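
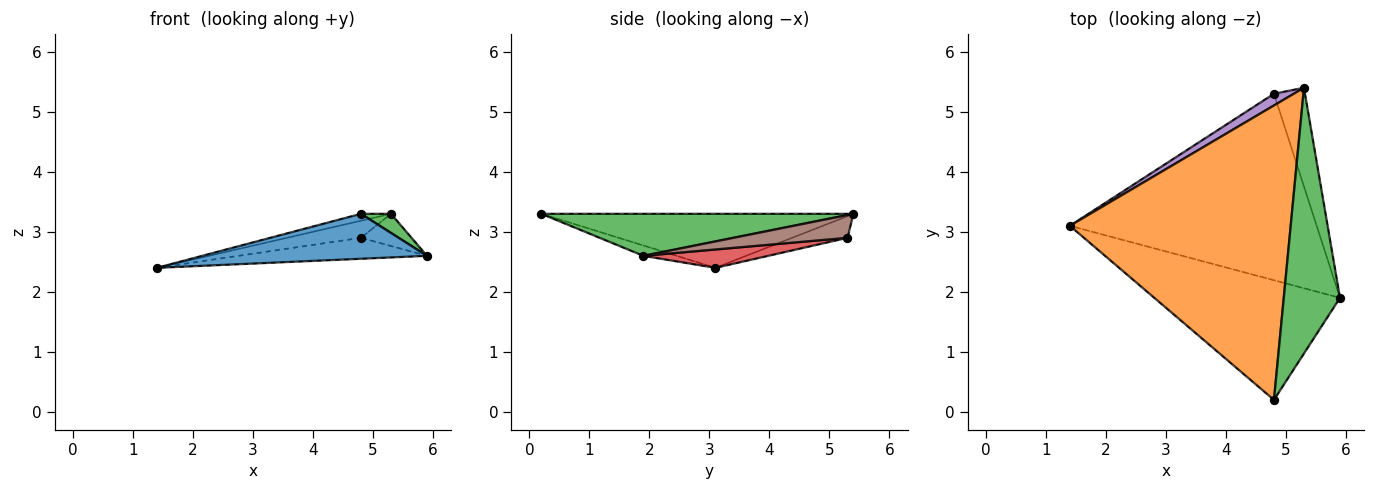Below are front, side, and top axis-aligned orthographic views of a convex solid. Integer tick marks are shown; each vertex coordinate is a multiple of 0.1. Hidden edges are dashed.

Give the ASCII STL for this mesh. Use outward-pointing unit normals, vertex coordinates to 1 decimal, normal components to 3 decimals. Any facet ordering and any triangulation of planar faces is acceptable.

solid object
 facet normal -0.052 -0.351 -0.935
  outer loop
   vertex 4.8 0.2 3.3
   vertex 1.4 3.1 2.4
   vertex 5.9 1.9 2.6
  endloop
 endfacet
 facet normal -0.238 0.023 0.971
  outer loop
   vertex 4.8 0.2 3.3
   vertex 5.3 5.4 3.3
   vertex 1.4 3.1 2.4
  endloop
 endfacet
 facet normal 0.598 -0.057 0.800
  outer loop
   vertex 4.8 0.2 3.3
   vertex 5.9 1.9 2.6
   vertex 5.3 5.4 3.3
  endloop
 endfacet
 facet normal 0.074 0.111 -0.991
  outer loop
   vertex 4.8 5.3 2.9
   vertex 5.9 1.9 2.6
   vertex 1.4 3.1 2.4
  endloop
 endfacet
 facet normal -0.525 0.702 0.481
  outer loop
   vertex 4.8 5.3 2.9
   vertex 1.4 3.1 2.4
   vertex 5.3 5.4 3.3
  endloop
 endfacet
 facet normal 0.573 0.254 -0.779
  outer loop
   vertex 4.8 5.3 2.9
   vertex 5.3 5.4 3.3
   vertex 5.9 1.9 2.6
  endloop
 endfacet
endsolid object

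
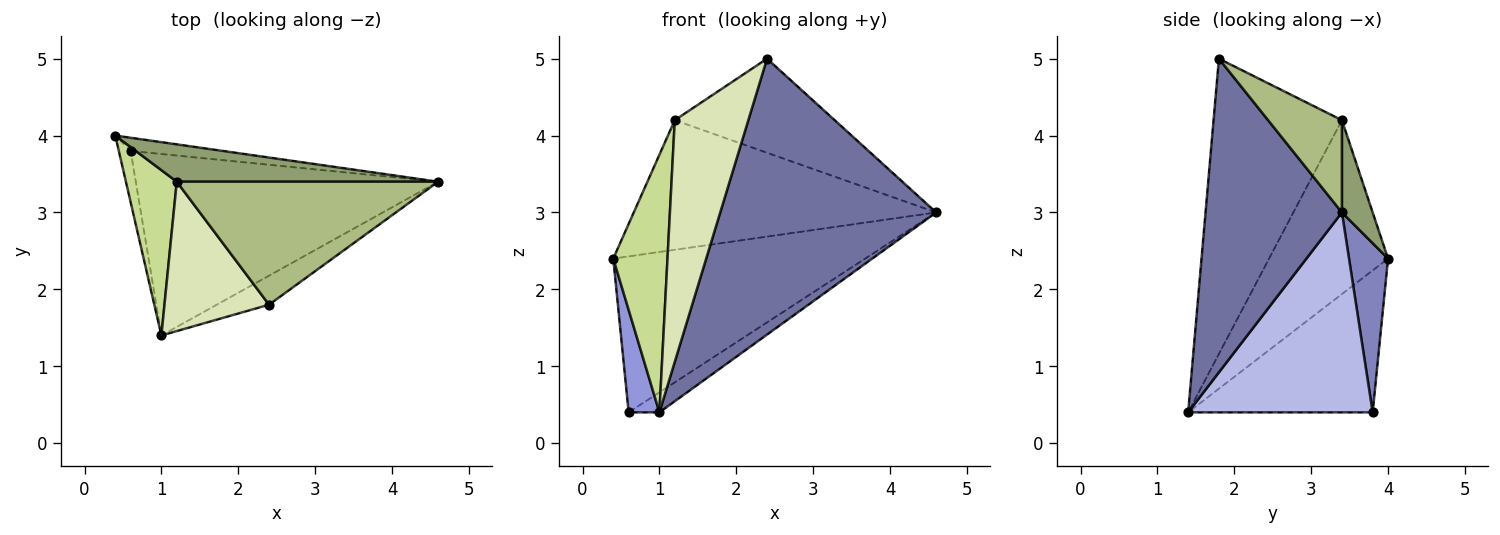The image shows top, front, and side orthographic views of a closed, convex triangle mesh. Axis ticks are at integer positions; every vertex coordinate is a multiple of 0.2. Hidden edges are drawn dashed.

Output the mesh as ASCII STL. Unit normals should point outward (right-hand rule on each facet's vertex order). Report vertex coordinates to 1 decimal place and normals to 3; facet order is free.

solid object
 facet normal 0.532 -0.842 -0.089
  outer loop
   vertex 2.4 1.8 5.0
   vertex 1.0 1.4 0.4
   vertex 4.6 3.4 3.0
  endloop
 endfacet
 facet normal 0.153 0.985 -0.083
  outer loop
   vertex 0.6 3.8 0.4
   vertex 0.4 4.0 2.4
   vertex 4.6 3.4 3.0
  endloop
 endfacet
 facet normal -0.983 -0.164 -0.082
  outer loop
   vertex 0.6 3.8 0.4
   vertex 1.0 1.4 0.4
   vertex 0.4 4.0 2.4
  endloop
 endfacet
 facet normal 0.549 0.092 -0.831
  outer loop
   vertex 0.6 3.8 0.4
   vertex 4.6 3.4 3.0
   vertex 1.0 1.4 0.4
  endloop
 endfacet
 facet normal 0.097 0.956 0.276
  outer loop
   vertex 1.2 3.4 4.2
   vertex 4.6 3.4 3.0
   vertex 0.4 4.0 2.4
  endloop
 endfacet
 facet normal 0.270 0.585 0.765
  outer loop
   vertex 1.2 3.4 4.2
   vertex 2.4 1.8 5.0
   vertex 4.6 3.4 3.0
  endloop
 endfacet
 facet normal -0.879 -0.401 0.257
  outer loop
   vertex 1.2 3.4 4.2
   vertex 0.4 4.0 2.4
   vertex 1.0 1.4 0.4
  endloop
 endfacet
 facet normal -0.829 -0.475 0.294
  outer loop
   vertex 1.2 3.4 4.2
   vertex 1.0 1.4 0.4
   vertex 2.4 1.8 5.0
  endloop
 endfacet
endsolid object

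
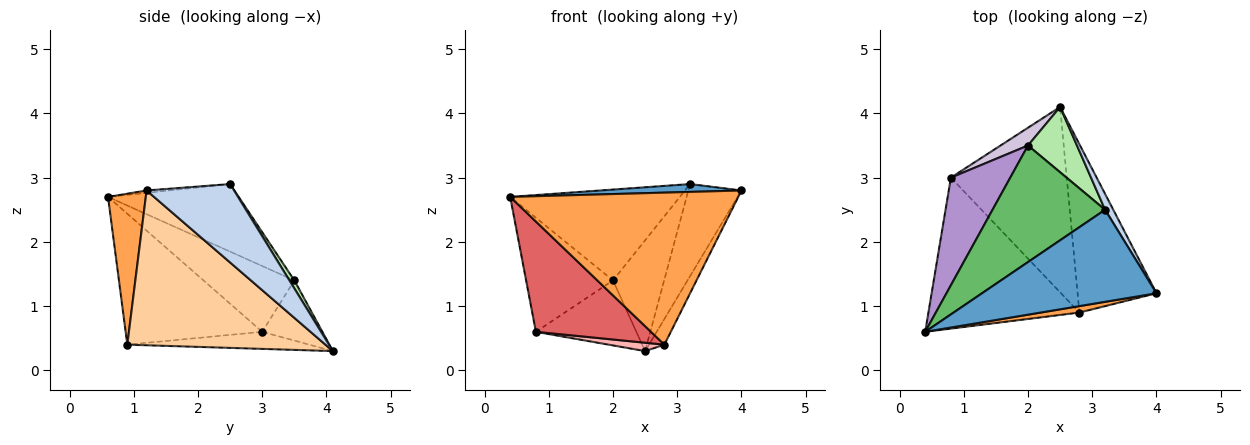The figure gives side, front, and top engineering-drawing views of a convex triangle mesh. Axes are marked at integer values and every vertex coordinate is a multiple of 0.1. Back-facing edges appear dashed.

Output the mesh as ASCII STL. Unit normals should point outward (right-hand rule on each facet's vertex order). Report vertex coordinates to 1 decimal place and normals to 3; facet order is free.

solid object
 facet normal -0.014 -0.085 0.996
  outer loop
   vertex 3.2 2.5 2.9
   vertex 0.4 0.6 2.7
   vertex 4.0 1.2 2.8
  endloop
 endfacet
 facet normal 0.851 0.517 0.089
  outer loop
   vertex 3.2 2.5 2.9
   vertex 4.0 1.2 2.8
   vertex 2.5 4.1 0.3
  endloop
 endfacet
 facet normal 0.163 -0.986 0.042
  outer loop
   vertex 2.8 0.9 0.4
   vertex 4.0 1.2 2.8
   vertex 0.4 0.6 2.7
  endloop
 endfacet
 facet normal 0.889 0.069 -0.453
  outer loop
   vertex 2.8 0.9 0.4
   vertex 2.5 4.1 0.3
   vertex 4.0 1.2 2.8
  endloop
 endfacet
 facet normal -0.428 0.556 0.713
  outer loop
   vertex 2.0 3.5 1.4
   vertex 0.4 0.6 2.7
   vertex 3.2 2.5 2.9
  endloop
 endfacet
 facet normal 0.083 0.859 0.506
  outer loop
   vertex 2.0 3.5 1.4
   vertex 3.2 2.5 2.9
   vertex 2.5 4.1 0.3
  endloop
 endfacet
 facet normal -0.574 -0.483 -0.661
  outer loop
   vertex 0.8 3.0 0.6
   vertex 2.8 0.9 0.4
   vertex 0.4 0.6 2.7
  endloop
 endfacet
 facet normal -0.146 -0.045 -0.988
  outer loop
   vertex 0.8 3.0 0.6
   vertex 2.5 4.1 0.3
   vertex 2.8 0.9 0.4
  endloop
 endfacet
 facet normal -0.605 0.579 0.546
  outer loop
   vertex 0.8 3.0 0.6
   vertex 0.4 0.6 2.7
   vertex 2.0 3.5 1.4
  endloop
 endfacet
 facet normal -0.500 0.835 0.228
  outer loop
   vertex 0.8 3.0 0.6
   vertex 2.0 3.5 1.4
   vertex 2.5 4.1 0.3
  endloop
 endfacet
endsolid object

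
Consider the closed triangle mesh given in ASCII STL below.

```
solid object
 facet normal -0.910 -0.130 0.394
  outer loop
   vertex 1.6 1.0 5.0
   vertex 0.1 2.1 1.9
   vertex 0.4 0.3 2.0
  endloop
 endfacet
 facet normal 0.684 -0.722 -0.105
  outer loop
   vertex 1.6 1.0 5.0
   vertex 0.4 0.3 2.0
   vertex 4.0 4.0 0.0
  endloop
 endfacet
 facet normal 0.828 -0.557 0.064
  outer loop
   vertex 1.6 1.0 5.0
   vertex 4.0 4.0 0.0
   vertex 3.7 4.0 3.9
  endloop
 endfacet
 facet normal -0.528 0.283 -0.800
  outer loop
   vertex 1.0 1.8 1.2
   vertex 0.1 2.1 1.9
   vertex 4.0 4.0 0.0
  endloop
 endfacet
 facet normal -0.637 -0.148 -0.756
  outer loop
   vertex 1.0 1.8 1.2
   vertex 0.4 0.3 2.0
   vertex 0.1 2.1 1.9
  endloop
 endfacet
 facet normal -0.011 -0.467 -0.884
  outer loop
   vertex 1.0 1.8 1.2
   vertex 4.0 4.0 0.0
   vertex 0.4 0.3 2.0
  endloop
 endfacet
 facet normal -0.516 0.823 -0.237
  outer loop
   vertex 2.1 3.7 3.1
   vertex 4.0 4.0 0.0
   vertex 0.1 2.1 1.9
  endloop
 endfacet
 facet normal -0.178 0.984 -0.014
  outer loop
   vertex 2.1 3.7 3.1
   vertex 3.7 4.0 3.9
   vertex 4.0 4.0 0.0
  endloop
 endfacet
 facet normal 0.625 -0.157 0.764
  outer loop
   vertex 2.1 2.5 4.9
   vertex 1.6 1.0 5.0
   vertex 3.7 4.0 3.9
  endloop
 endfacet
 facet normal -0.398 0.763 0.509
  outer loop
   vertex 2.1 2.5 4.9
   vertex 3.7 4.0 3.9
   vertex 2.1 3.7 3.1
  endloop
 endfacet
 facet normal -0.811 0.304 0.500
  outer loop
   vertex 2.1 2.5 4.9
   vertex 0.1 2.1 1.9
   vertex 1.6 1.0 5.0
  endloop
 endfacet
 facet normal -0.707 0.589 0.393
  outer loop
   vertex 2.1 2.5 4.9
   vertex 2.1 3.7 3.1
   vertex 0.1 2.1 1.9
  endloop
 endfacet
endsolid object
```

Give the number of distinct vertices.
8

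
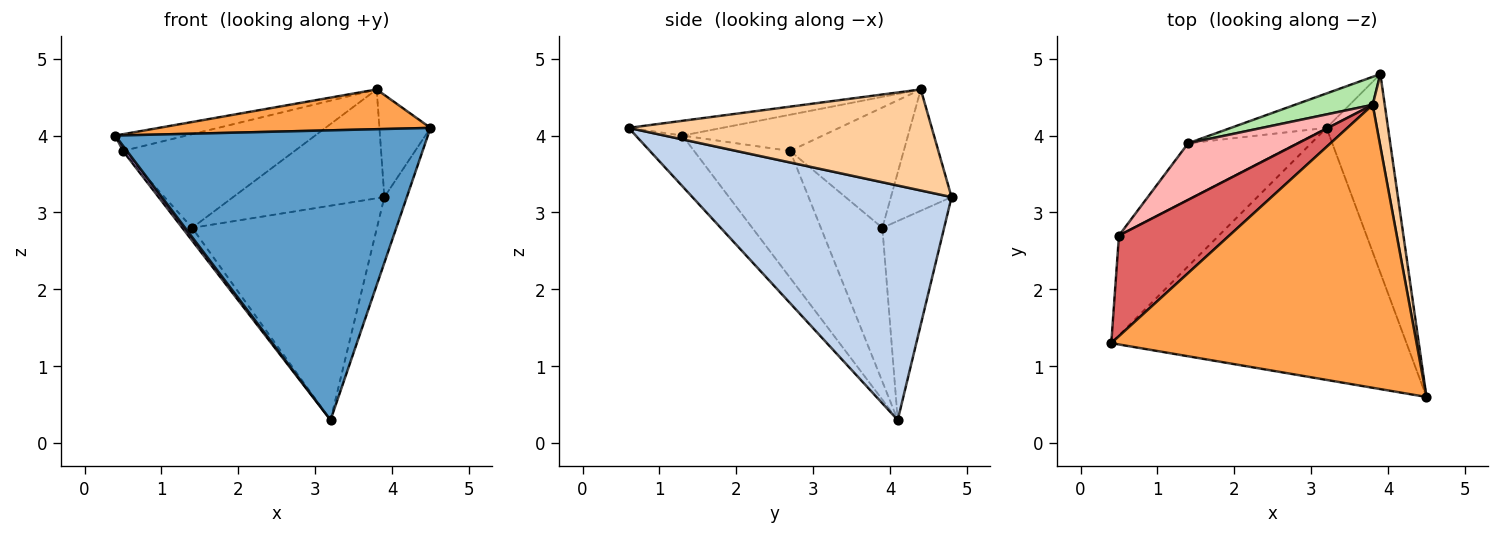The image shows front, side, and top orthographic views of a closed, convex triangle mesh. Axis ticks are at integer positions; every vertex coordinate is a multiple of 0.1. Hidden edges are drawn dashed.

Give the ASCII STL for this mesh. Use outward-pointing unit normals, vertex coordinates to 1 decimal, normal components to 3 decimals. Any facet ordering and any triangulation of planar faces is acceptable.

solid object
 facet normal -0.112 -0.750 -0.652
  outer loop
   vertex 3.2 4.1 0.3
   vertex 4.5 0.6 4.1
   vertex 0.4 1.3 4.0
  endloop
 endfacet
 facet normal 0.964 0.084 -0.253
  outer loop
   vertex 3.2 4.1 0.3
   vertex 3.9 4.8 3.2
   vertex 4.5 0.6 4.1
  endloop
 endfacet
 facet normal -0.048 -0.139 0.989
  outer loop
   vertex 3.8 4.4 4.6
   vertex 0.4 1.3 4.0
   vertex 4.5 0.6 4.1
  endloop
 endfacet
 facet normal 0.979 0.165 0.117
  outer loop
   vertex 3.8 4.4 4.6
   vertex 4.5 0.6 4.1
   vertex 3.9 4.8 3.2
  endloop
 endfacet
 facet normal -0.313 0.938 -0.151
  outer loop
   vertex 1.4 3.9 2.8
   vertex 3.9 4.8 3.2
   vertex 3.2 4.1 0.3
  endloop
 endfacet
 facet normal -0.362 0.903 0.232
  outer loop
   vertex 1.4 3.9 2.8
   vertex 3.8 4.4 4.6
   vertex 3.9 4.8 3.2
  endloop
 endfacet
 facet normal -0.308 0.156 0.939
  outer loop
   vertex 0.5 2.7 3.8
   vertex 0.4 1.3 4.0
   vertex 3.8 4.4 4.6
  endloop
 endfacet
 facet normal -0.493 0.745 0.450
  outer loop
   vertex 0.5 2.7 3.8
   vertex 3.8 4.4 4.6
   vertex 1.4 3.9 2.8
  endloop
 endfacet
 facet normal -0.785 -0.032 -0.619
  outer loop
   vertex 0.5 2.7 3.8
   vertex 3.2 4.1 0.3
   vertex 0.4 1.3 4.0
  endloop
 endfacet
 facet normal -0.810 0.130 -0.572
  outer loop
   vertex 0.5 2.7 3.8
   vertex 1.4 3.9 2.8
   vertex 3.2 4.1 0.3
  endloop
 endfacet
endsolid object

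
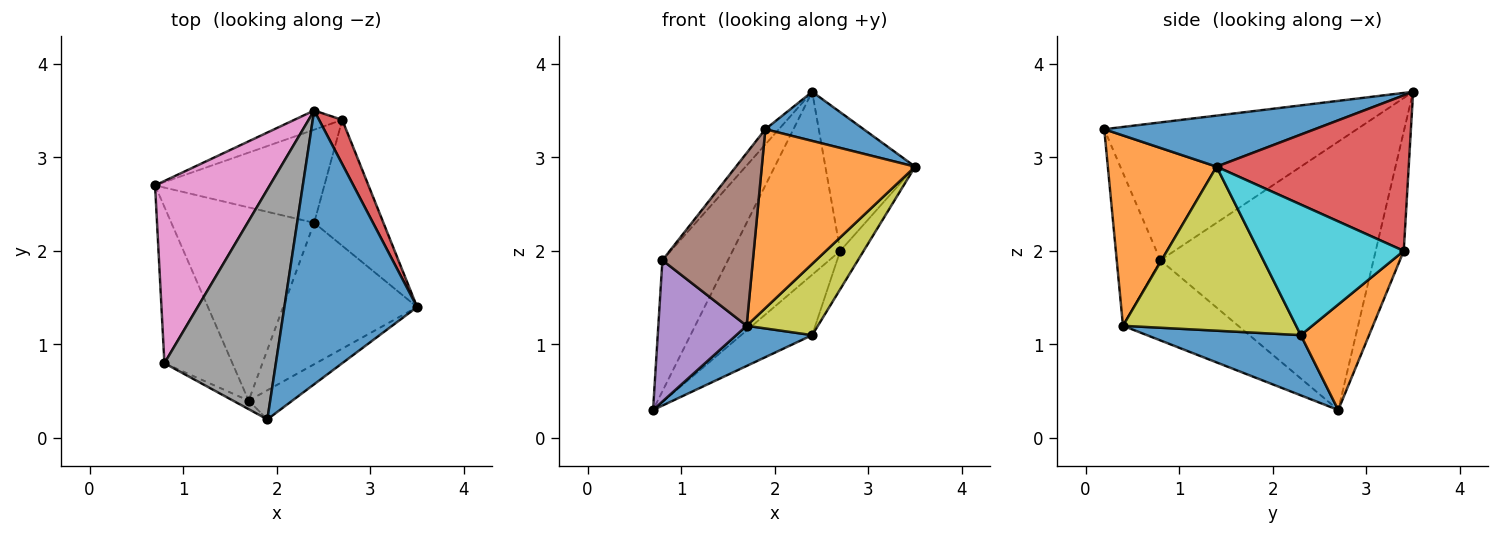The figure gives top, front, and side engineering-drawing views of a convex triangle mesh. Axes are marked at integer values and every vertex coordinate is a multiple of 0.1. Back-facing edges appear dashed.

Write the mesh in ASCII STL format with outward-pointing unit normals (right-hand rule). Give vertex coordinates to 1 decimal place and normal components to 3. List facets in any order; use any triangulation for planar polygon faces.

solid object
 facet normal 0.354 -0.165 0.921
  outer loop
   vertex 2.4 3.5 3.7
   vertex 1.9 0.2 3.3
   vertex 3.5 1.4 2.9
  endloop
 endfacet
 facet normal 0.574 -0.809 -0.132
  outer loop
   vertex 1.7 0.4 1.2
   vertex 3.5 1.4 2.9
   vertex 1.9 0.2 3.3
  endloop
 endfacet
 facet normal -0.251 0.963 -0.101
  outer loop
   vertex 2.7 3.4 2.0
   vertex 0.7 2.7 0.3
   vertex 2.4 3.5 3.7
  endloop
 endfacet
 facet normal 0.898 0.419 0.134
  outer loop
   vertex 2.7 3.4 2.0
   vertex 2.4 3.5 3.7
   vertex 3.5 1.4 2.9
  endloop
 endfacet
 facet normal -0.659 -0.505 -0.558
  outer loop
   vertex 0.8 0.8 1.9
   vertex 0.7 2.7 0.3
   vertex 1.7 0.4 1.2
  endloop
 endfacet
 facet normal -0.434 -0.900 -0.044
  outer loop
   vertex 0.8 0.8 1.9
   vertex 1.7 0.4 1.2
   vertex 1.9 0.2 3.3
  endloop
 endfacet
 facet normal -0.885 0.272 0.378
  outer loop
   vertex 0.8 0.8 1.9
   vertex 2.4 3.5 3.7
   vertex 0.7 2.7 0.3
  endloop
 endfacet
 facet normal -0.777 0.042 0.628
  outer loop
   vertex 0.8 0.8 1.9
   vertex 1.9 0.2 3.3
   vertex 2.4 3.5 3.7
  endloop
 endfacet
 facet normal 0.738 -0.304 -0.603
  outer loop
   vertex 2.4 2.3 1.1
   vertex 3.5 1.4 2.9
   vertex 1.7 0.4 1.2
  endloop
 endfacet
 facet normal 0.875 0.141 -0.464
  outer loop
   vertex 2.4 2.3 1.1
   vertex 2.7 3.4 2.0
   vertex 3.5 1.4 2.9
  endloop
 endfacet
 facet normal 0.382 -0.188 -0.905
  outer loop
   vertex 2.4 2.3 1.1
   vertex 1.7 0.4 1.2
   vertex 0.7 2.7 0.3
  endloop
 endfacet
 facet normal 0.463 0.482 -0.744
  outer loop
   vertex 2.4 2.3 1.1
   vertex 0.7 2.7 0.3
   vertex 2.7 3.4 2.0
  endloop
 endfacet
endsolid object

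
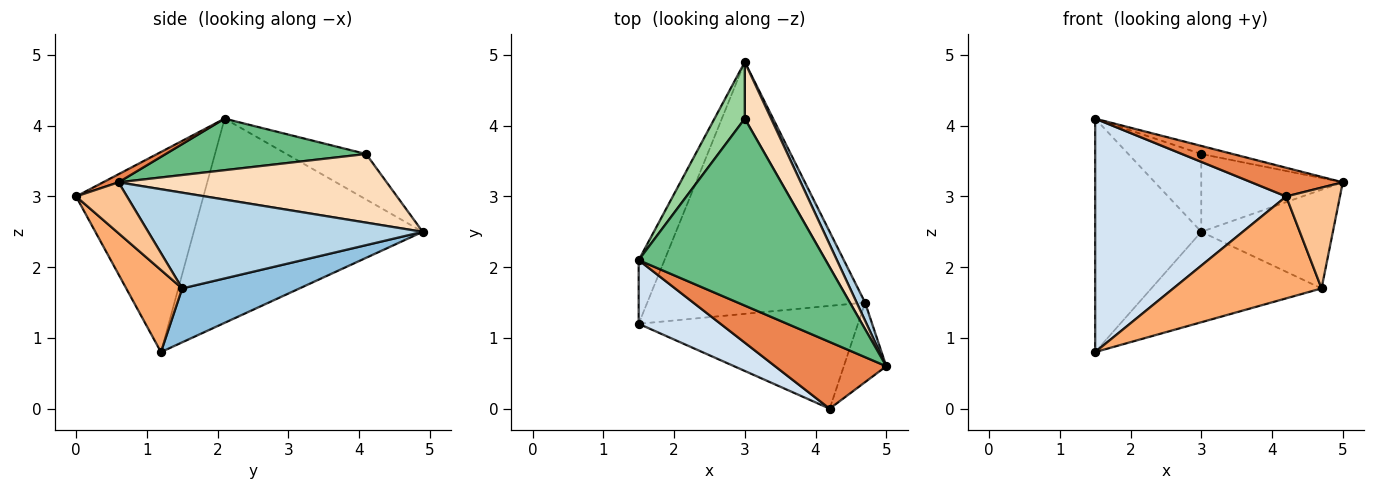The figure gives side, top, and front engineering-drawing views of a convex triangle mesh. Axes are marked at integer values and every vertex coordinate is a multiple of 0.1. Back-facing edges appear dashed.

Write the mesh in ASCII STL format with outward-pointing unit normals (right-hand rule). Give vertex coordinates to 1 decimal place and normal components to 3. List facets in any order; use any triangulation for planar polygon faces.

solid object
 facet normal -0.901 0.418 -0.114
  outer loop
   vertex 1.5 2.1 4.1
   vertex 3.0 4.9 2.5
   vertex 1.5 1.2 0.8
  endloop
 endfacet
 facet normal 0.227 0.329 -0.917
  outer loop
   vertex 4.7 1.5 1.7
   vertex 1.5 1.2 0.8
   vertex 3.0 4.9 2.5
  endloop
 endfacet
 facet normal 0.899 0.431 0.079
  outer loop
   vertex 4.7 1.5 1.7
   vertex 3.0 4.9 2.5
   vertex 5.0 0.6 3.2
  endloop
 endfacet
 facet normal -0.541 -0.811 0.221
  outer loop
   vertex 4.2 0.0 3.0
   vertex 1.5 2.1 4.1
   vertex 1.5 1.2 0.8
  endloop
 endfacet
 facet normal 0.067 -0.394 0.917
  outer loop
   vertex 4.2 0.0 3.0
   vertex 5.0 0.6 3.2
   vertex 1.5 2.1 4.1
  endloop
 endfacet
 facet normal 0.257 -0.680 -0.686
  outer loop
   vertex 4.2 0.0 3.0
   vertex 1.5 1.2 0.8
   vertex 4.7 1.5 1.7
  endloop
 endfacet
 facet normal 0.597 -0.630 -0.497
  outer loop
   vertex 4.2 0.0 3.0
   vertex 4.7 1.5 1.7
   vertex 5.0 0.6 3.2
  endloop
 endfacet
 facet normal 0.838 0.442 0.321
  outer loop
   vertex 3.0 4.1 3.6
   vertex 5.0 0.6 3.2
   vertex 3.0 4.9 2.5
  endloop
 endfacet
 facet normal 0.266 0.042 0.963
  outer loop
   vertex 3.0 4.1 3.6
   vertex 1.5 2.1 4.1
   vertex 5.0 0.6 3.2
  endloop
 endfacet
 facet normal -0.662 0.606 0.441
  outer loop
   vertex 3.0 4.1 3.6
   vertex 3.0 4.9 2.5
   vertex 1.5 2.1 4.1
  endloop
 endfacet
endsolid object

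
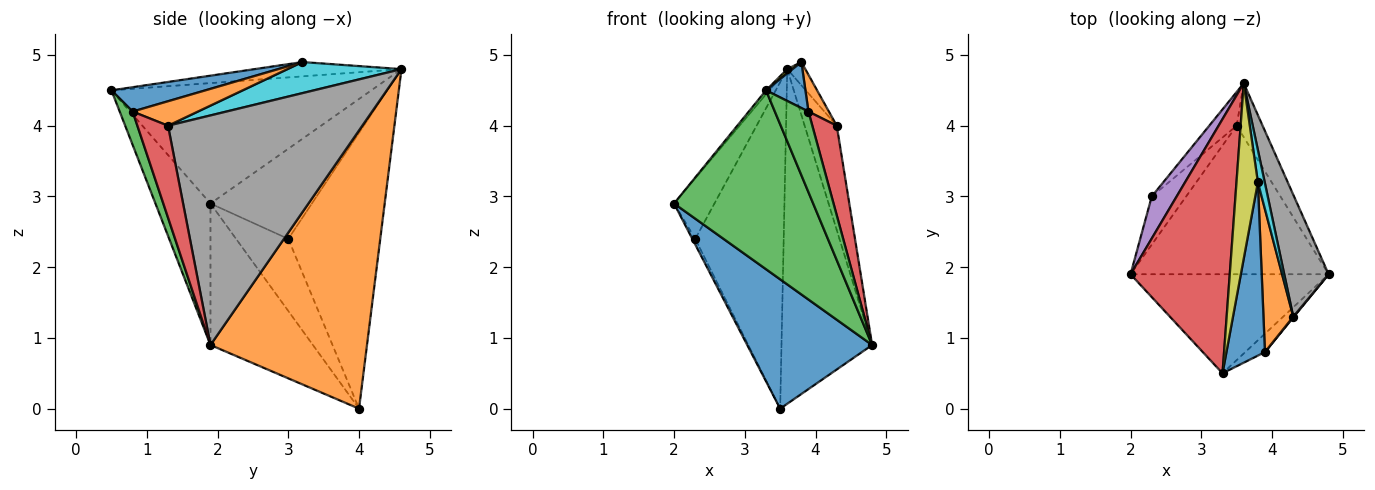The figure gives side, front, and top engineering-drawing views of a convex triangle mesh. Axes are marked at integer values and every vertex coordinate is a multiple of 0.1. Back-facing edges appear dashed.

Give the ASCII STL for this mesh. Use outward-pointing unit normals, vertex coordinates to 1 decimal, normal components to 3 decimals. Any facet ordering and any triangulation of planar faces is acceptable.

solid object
 facet normal -0.474 -0.578 -0.664
  outer loop
   vertex 3.5 4.0 0.0
   vertex 4.8 1.9 0.9
   vertex 2.0 1.9 2.9
  endloop
 endfacet
 facet normal 0.863 0.500 -0.080
  outer loop
   vertex 3.5 4.0 0.0
   vertex 3.6 4.6 4.8
   vertex 4.8 1.9 0.9
  endloop
 endfacet
 facet normal -0.327 -0.827 -0.458
  outer loop
   vertex 3.3 0.5 4.5
   vertex 2.0 1.9 2.9
   vertex 4.8 1.9 0.9
  endloop
 endfacet
 facet normal -0.772 0.010 0.636
  outer loop
   vertex 3.3 0.5 4.5
   vertex 3.6 4.6 4.8
   vertex 2.0 1.9 2.9
  endloop
 endfacet
 facet normal -0.900 0.358 0.249
  outer loop
   vertex 2.3 3.0 2.4
   vertex 2.0 1.9 2.9
   vertex 3.6 4.6 4.8
  endloop
 endfacet
 facet normal -0.902 0.051 -0.430
  outer loop
   vertex 2.3 3.0 2.4
   vertex 3.5 4.0 0.0
   vertex 2.0 1.9 2.9
  endloop
 endfacet
 facet normal -0.719 0.691 -0.071
  outer loop
   vertex 2.3 3.0 2.4
   vertex 3.6 4.6 4.8
   vertex 3.5 4.0 0.0
  endloop
 endfacet
 facet normal 0.969 0.160 0.187
  outer loop
   vertex 4.3 1.3 4.0
   vertex 4.8 1.9 0.9
   vertex 3.6 4.6 4.8
  endloop
 endfacet
 facet normal -0.556 -0.020 0.831
  outer loop
   vertex 3.8 3.2 4.9
   vertex 3.6 4.6 4.8
   vertex 3.3 0.5 4.5
  endloop
 endfacet
 facet normal 0.965 0.153 0.213
  outer loop
   vertex 3.8 3.2 4.9
   vertex 4.3 1.3 4.0
   vertex 3.6 4.6 4.8
  endloop
 endfacet
 facet normal 0.522 -0.219 0.825
  outer loop
   vertex 3.9 0.8 4.2
   vertex 3.8 3.2 4.9
   vertex 3.3 0.5 4.5
  endloop
 endfacet
 facet normal 0.623 -0.195 0.758
  outer loop
   vertex 3.9 0.8 4.2
   vertex 4.3 1.3 4.0
   vertex 3.8 3.2 4.9
  endloop
 endfacet
 facet normal 0.352 -0.912 -0.208
  outer loop
   vertex 3.9 0.8 4.2
   vertex 3.3 0.5 4.5
   vertex 4.8 1.9 0.9
  endloop
 endfacet
 facet normal 0.782 -0.623 0.005
  outer loop
   vertex 3.9 0.8 4.2
   vertex 4.8 1.9 0.9
   vertex 4.3 1.3 4.0
  endloop
 endfacet
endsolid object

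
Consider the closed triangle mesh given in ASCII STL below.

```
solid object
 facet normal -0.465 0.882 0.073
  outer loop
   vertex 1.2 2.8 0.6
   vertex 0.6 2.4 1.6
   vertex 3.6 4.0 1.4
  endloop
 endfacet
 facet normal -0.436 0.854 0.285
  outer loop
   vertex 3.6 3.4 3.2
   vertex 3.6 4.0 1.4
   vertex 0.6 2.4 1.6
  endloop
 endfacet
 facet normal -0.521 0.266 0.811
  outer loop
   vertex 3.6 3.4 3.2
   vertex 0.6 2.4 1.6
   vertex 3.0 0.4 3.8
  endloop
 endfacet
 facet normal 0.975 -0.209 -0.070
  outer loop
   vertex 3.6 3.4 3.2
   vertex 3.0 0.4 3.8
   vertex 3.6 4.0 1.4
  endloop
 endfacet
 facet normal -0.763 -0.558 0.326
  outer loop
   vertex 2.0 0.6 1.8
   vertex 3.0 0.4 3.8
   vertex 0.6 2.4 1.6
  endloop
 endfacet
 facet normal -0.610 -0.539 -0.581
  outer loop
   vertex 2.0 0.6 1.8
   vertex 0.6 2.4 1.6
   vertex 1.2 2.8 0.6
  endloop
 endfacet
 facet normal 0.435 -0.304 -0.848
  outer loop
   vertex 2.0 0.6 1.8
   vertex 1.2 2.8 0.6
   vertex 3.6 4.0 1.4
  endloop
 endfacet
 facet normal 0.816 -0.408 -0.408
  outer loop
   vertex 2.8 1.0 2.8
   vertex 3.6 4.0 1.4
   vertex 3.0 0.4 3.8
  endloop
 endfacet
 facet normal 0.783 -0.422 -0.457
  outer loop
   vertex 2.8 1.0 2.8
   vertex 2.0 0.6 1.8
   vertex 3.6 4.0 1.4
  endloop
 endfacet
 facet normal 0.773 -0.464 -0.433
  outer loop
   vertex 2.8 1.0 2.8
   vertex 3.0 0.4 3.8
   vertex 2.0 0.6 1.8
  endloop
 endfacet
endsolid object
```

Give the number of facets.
10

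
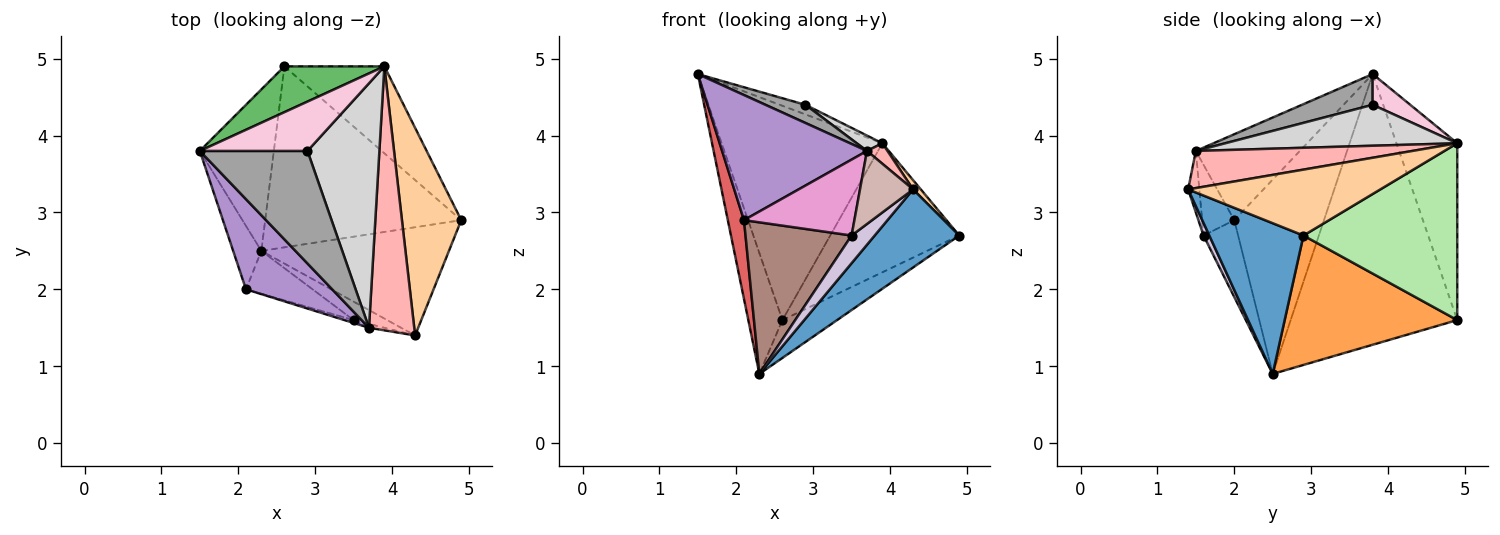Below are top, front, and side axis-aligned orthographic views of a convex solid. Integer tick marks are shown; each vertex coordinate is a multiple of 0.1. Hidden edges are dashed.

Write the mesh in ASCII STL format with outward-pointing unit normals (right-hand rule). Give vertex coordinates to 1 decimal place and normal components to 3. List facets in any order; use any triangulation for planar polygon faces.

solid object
 facet normal 0.546 -0.490 -0.680
  outer loop
   vertex 2.3 2.5 0.9
   vertex 4.9 2.9 2.7
   vertex 4.3 1.4 3.3
  endloop
 endfacet
 facet normal -0.946 0.194 -0.259
  outer loop
   vertex 2.6 4.9 1.6
   vertex 2.3 2.5 0.9
   vertex 1.5 3.8 4.8
  endloop
 endfacet
 facet normal 0.543 0.172 -0.822
  outer loop
   vertex 2.6 4.9 1.6
   vertex 4.9 2.9 2.7
   vertex 2.3 2.5 0.9
  endloop
 endfacet
 facet normal 0.743 -0.030 0.669
  outer loop
   vertex 3.9 4.9 3.9
   vertex 4.3 1.4 3.3
   vertex 4.9 2.9 2.7
  endloop
 endfacet
 facet normal -0.347 0.917 0.196
  outer loop
   vertex 3.9 4.9 3.9
   vertex 2.6 4.9 1.6
   vertex 1.5 3.8 4.8
  endloop
 endfacet
 facet normal 0.703 0.590 -0.397
  outer loop
   vertex 3.9 4.9 3.9
   vertex 4.9 2.9 2.7
   vertex 2.6 4.9 1.6
  endloop
 endfacet
 facet normal -0.974 -0.176 -0.141
  outer loop
   vertex 2.1 2.0 2.9
   vertex 1.5 3.8 4.8
   vertex 2.3 2.5 0.9
  endloop
 endfacet
 facet normal 0.633 -0.060 0.772
  outer loop
   vertex 3.7 1.5 3.8
   vertex 4.3 1.4 3.3
   vertex 3.9 4.9 3.9
  endloop
 endfacet
 facet normal -0.503 -0.701 0.505
  outer loop
   vertex 3.7 1.5 3.8
   vertex 1.5 3.8 4.8
   vertex 2.1 2.0 2.9
  endloop
 endfacet
 facet normal 0.204 -0.815 -0.543
  outer loop
   vertex 3.5 1.6 2.7
   vertex 2.3 2.5 0.9
   vertex 4.3 1.4 3.3
  endloop
 endfacet
 facet normal -0.299 -0.918 -0.259
  outer loop
   vertex 3.5 1.6 2.7
   vertex 2.1 2.0 2.9
   vertex 2.3 2.5 0.9
  endloop
 endfacet
 facet normal -0.206 -0.977 -0.051
  outer loop
   vertex 3.5 1.6 2.7
   vertex 4.3 1.4 3.3
   vertex 3.7 1.5 3.8
  endloop
 endfacet
 facet normal -0.279 -0.959 -0.036
  outer loop
   vertex 3.5 1.6 2.7
   vertex 3.7 1.5 3.8
   vertex 2.1 2.0 2.9
  endloop
 endfacet
 facet normal 0.270 0.184 0.945
  outer loop
   vertex 2.9 3.8 4.4
   vertex 3.9 4.9 3.9
   vertex 1.5 3.8 4.8
  endloop
 endfacet
 facet normal 0.271 -0.153 0.950
  outer loop
   vertex 2.9 3.8 4.4
   vertex 1.5 3.8 4.8
   vertex 3.7 1.5 3.8
  endloop
 endfacet
 facet normal 0.494 -0.055 0.868
  outer loop
   vertex 2.9 3.8 4.4
   vertex 3.7 1.5 3.8
   vertex 3.9 4.9 3.9
  endloop
 endfacet
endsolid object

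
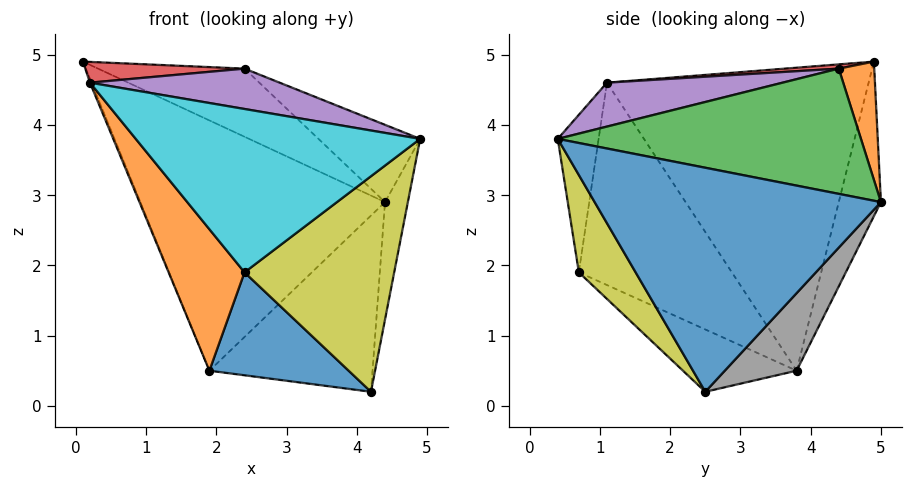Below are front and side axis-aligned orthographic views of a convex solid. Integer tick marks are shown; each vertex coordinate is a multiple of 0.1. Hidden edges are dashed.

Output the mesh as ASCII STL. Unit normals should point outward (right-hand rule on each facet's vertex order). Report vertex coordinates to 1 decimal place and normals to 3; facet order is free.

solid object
 facet normal 0.986 0.079 -0.146
  outer loop
   vertex 4.2 2.5 0.2
   vertex 4.4 5.0 2.9
   vertex 4.9 0.4 3.8
  endloop
 endfacet
 facet normal 0.206 0.850 0.485
  outer loop
   vertex 2.4 4.4 4.8
   vertex 4.4 5.0 2.9
   vertex 0.1 4.9 4.9
  endloop
 endfacet
 facet normal 0.638 0.214 0.739
  outer loop
   vertex 2.4 4.4 4.8
   vertex 4.9 0.4 3.8
   vertex 4.4 5.0 2.9
  endloop
 endfacet
 facet normal 0.026 -0.078 0.997
  outer loop
   vertex 2.4 4.4 4.8
   vertex 0.1 4.9 4.9
   vertex 0.2 1.1 4.6
  endloop
 endfacet
 facet normal 0.143 -0.155 0.977
  outer loop
   vertex 2.4 4.4 4.8
   vertex 0.2 1.1 4.6
   vertex 4.9 0.4 3.8
  endloop
 endfacet
 facet normal -0.925 0.006 -0.380
  outer loop
   vertex 1.9 3.8 0.5
   vertex 0.2 1.1 4.6
   vertex 0.1 4.9 4.9
  endloop
 endfacet
 facet normal -0.162 0.940 -0.301
  outer loop
   vertex 1.9 3.8 0.5
   vertex 0.1 4.9 4.9
   vertex 4.4 5.0 2.9
  endloop
 endfacet
 facet normal 0.303 0.688 -0.659
  outer loop
   vertex 1.9 3.8 0.5
   vertex 4.4 5.0 2.9
   vertex 4.2 2.5 0.2
  endloop
 endfacet
 facet normal 0.302 -0.797 -0.523
  outer loop
   vertex 2.4 0.7 1.9
   vertex 4.2 2.5 0.2
   vertex 4.9 0.4 3.8
  endloop
 endfacet
 facet normal -0.142 -0.989 0.031
  outer loop
   vertex 2.4 0.7 1.9
   vertex 4.9 0.4 3.8
   vertex 0.2 1.1 4.6
  endloop
 endfacet
 facet normal -0.352 -0.432 -0.830
  outer loop
   vertex 2.4 0.7 1.9
   vertex 1.9 3.8 0.5
   vertex 4.2 2.5 0.2
  endloop
 endfacet
 facet normal -0.746 -0.370 -0.553
  outer loop
   vertex 2.4 0.7 1.9
   vertex 0.2 1.1 4.6
   vertex 1.9 3.8 0.5
  endloop
 endfacet
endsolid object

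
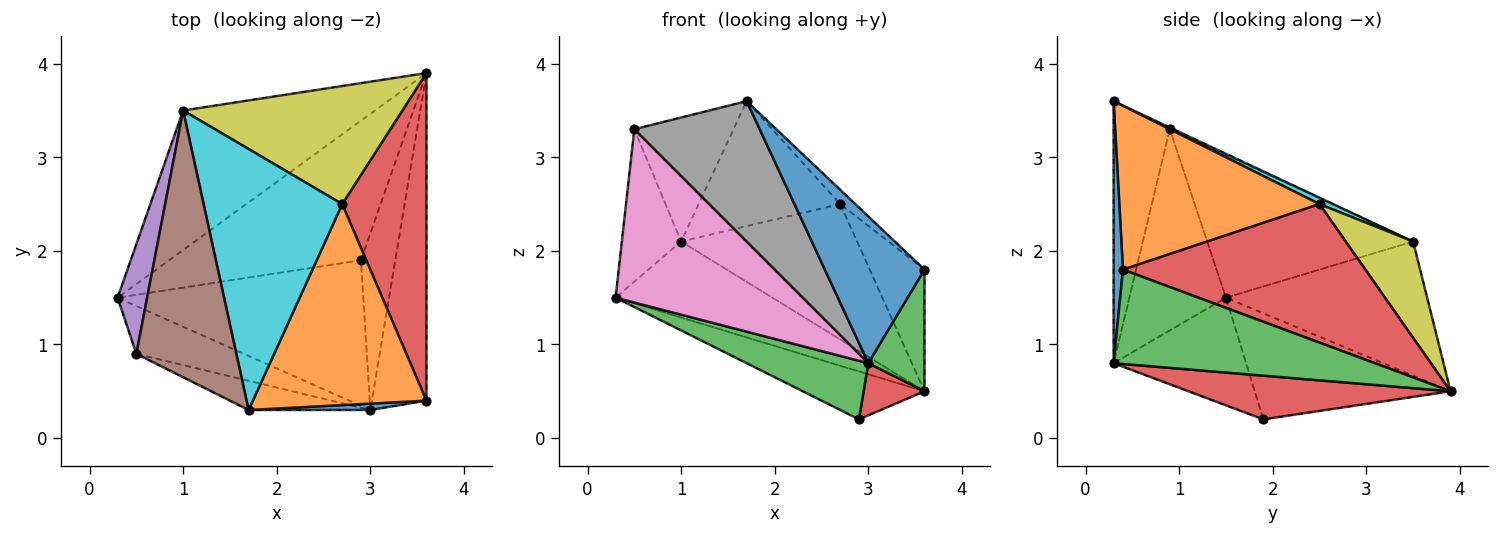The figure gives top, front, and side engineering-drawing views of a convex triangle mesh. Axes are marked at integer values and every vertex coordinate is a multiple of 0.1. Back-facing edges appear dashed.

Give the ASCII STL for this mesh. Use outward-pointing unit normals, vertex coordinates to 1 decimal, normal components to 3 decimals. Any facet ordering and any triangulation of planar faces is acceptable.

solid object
 facet normal -0.463 0.288 -0.838
  outer loop
   vertex 2.9 1.9 0.2
   vertex 0.3 1.5 1.5
   vertex 3.6 3.9 0.5
  endloop
 endfacet
 facet normal -0.523 0.408 -0.748
  outer loop
   vertex 1.0 3.5 2.1
   vertex 3.6 3.9 0.5
   vertex 0.3 1.5 1.5
  endloop
 endfacet
 facet normal -0.377 -0.346 -0.859
  outer loop
   vertex 3.0 0.3 0.8
   vertex 0.3 1.5 1.5
   vertex 2.9 1.9 0.2
  endloop
 endfacet
 facet normal 0.774 -0.180 -0.608
  outer loop
   vertex 3.0 0.3 0.8
   vertex 2.9 1.9 0.2
   vertex 3.6 3.9 0.5
  endloop
 endfacet
 facet normal -0.942 0.271 0.195
  outer loop
   vertex 0.5 0.9 3.3
   vertex 1.0 3.5 2.1
   vertex 0.3 1.5 1.5
  endloop
 endfacet
 facet normal -0.016 0.422 0.907
  outer loop
   vertex 0.5 0.9 3.3
   vertex 1.7 0.3 3.6
   vertex 1.0 3.5 2.1
  endloop
 endfacet
 facet normal -0.445 -0.863 -0.238
  outer loop
   vertex 0.5 0.9 3.3
   vertex 0.3 1.5 1.5
   vertex 3.0 0.3 0.8
  endloop
 endfacet
 facet normal -0.402 -0.897 -0.186
  outer loop
   vertex 0.5 0.9 3.3
   vertex 3.0 0.3 0.8
   vertex 1.7 0.3 3.6
  endloop
 endfacet
 facet normal 0.277 0.724 0.632
  outer loop
   vertex 2.7 2.5 2.5
   vertex 3.6 3.9 0.5
   vertex 1.0 3.5 2.1
  endloop
 endfacet
 facet normal 0.042 0.432 0.901
  outer loop
   vertex 2.7 2.5 2.5
   vertex 1.0 3.5 2.1
   vertex 1.7 0.3 3.6
  endloop
 endfacet
 facet normal 0.093 -0.995 0.043
  outer loop
   vertex 3.6 0.4 1.8
   vertex 1.7 0.3 3.6
   vertex 3.0 0.3 0.8
  endloop
 endfacet
 facet normal 0.685 0.052 0.726
  outer loop
   vertex 3.6 0.4 1.8
   vertex 2.7 2.5 2.5
   vertex 1.7 0.3 3.6
  endloop
 endfacet
 facet normal 0.851 -0.183 -0.492
  outer loop
   vertex 3.6 0.4 1.8
   vertex 3.0 0.3 0.8
   vertex 3.6 3.9 0.5
  endloop
 endfacet
 facet normal 0.839 0.189 0.510
  outer loop
   vertex 3.6 0.4 1.8
   vertex 3.6 3.9 0.5
   vertex 2.7 2.5 2.5
  endloop
 endfacet
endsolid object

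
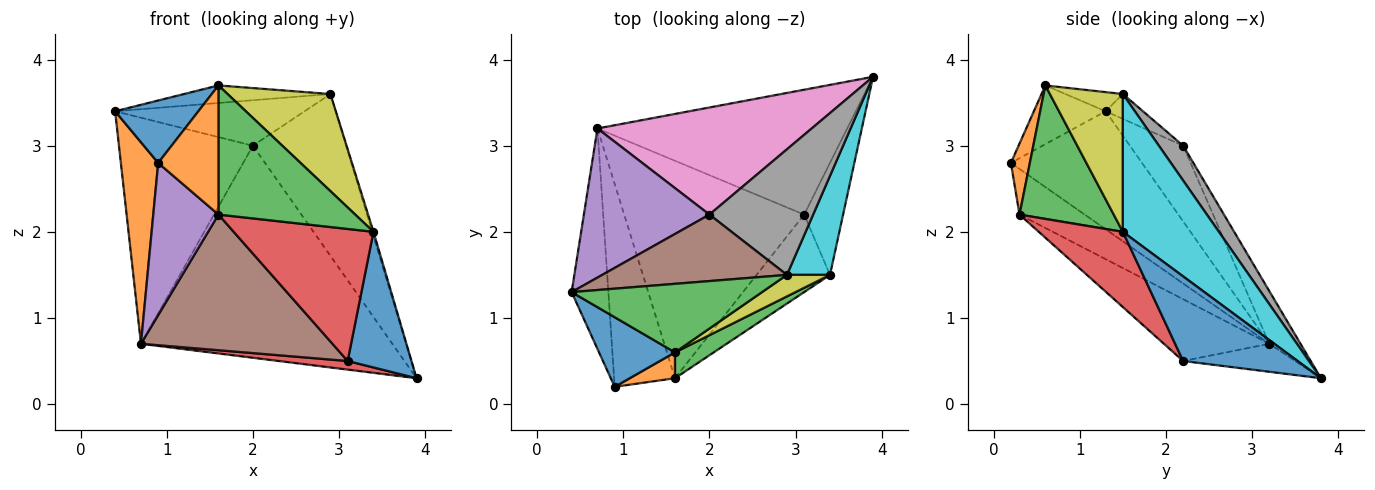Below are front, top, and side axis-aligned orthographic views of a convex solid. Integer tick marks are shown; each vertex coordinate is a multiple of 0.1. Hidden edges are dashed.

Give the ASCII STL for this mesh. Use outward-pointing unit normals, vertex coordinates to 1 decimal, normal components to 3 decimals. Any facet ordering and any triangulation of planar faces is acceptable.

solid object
 facet normal -0.499 -0.579 0.645
  outer loop
   vertex 0.9 0.2 2.8
   vertex 1.6 0.6 3.7
   vertex 0.4 1.3 3.4
  endloop
 endfacet
 facet normal -0.921 -0.262 -0.287
  outer loop
   vertex 0.7 3.2 0.7
   vertex 0.9 0.2 2.8
   vertex 0.4 1.3 3.4
  endloop
 endfacet
 facet normal -0.097 0.247 0.964
  outer loop
   vertex 2.9 1.5 3.6
   vertex 0.4 1.3 3.4
   vertex 1.6 0.6 3.7
  endloop
 endfacet
 facet normal -0.111 -0.068 -0.991
  outer loop
   vertex 3.1 2.2 0.5
   vertex 0.7 3.2 0.7
   vertex 3.9 3.8 0.3
  endloop
 endfacet
 facet normal -0.315 0.792 0.523
  outer loop
   vertex 2.0 2.2 3.0
   vertex 0.7 3.2 0.7
   vertex 0.4 1.3 3.4
  endloop
 endfacet
 facet normal -0.111 0.561 0.820
  outer loop
   vertex 2.0 2.2 3.0
   vertex 0.4 1.3 3.4
   vertex 2.9 1.5 3.6
  endloop
 endfacet
 facet normal -0.110 0.887 0.448
  outer loop
   vertex 2.0 2.2 3.0
   vertex 3.9 3.8 0.3
   vertex 0.7 3.2 0.7
  endloop
 endfacet
 facet normal 0.202 0.774 0.600
  outer loop
   vertex 2.0 2.2 3.0
   vertex 2.9 1.5 3.6
   vertex 3.9 3.8 0.3
  endloop
 endfacet
 facet normal 0.569 -0.803 0.178
  outer loop
   vertex 3.4 1.5 2.0
   vertex 2.9 1.5 3.6
   vertex 1.6 0.6 3.7
  endloop
 endfacet
 facet normal 0.954 0.013 0.298
  outer loop
   vertex 3.4 1.5 2.0
   vertex 3.9 3.8 0.3
   vertex 2.9 1.5 3.6
  endloop
 endfacet
 facet normal 0.810 -0.452 -0.373
  outer loop
   vertex 3.4 1.5 2.0
   vertex 3.1 2.2 0.5
   vertex 3.9 3.8 0.3
  endloop
 endfacet
 facet normal 0.295 -0.937 0.187
  outer loop
   vertex 1.6 0.3 2.2
   vertex 1.6 0.6 3.7
   vertex 0.9 0.2 2.8
  endloop
 endfacet
 facet normal 0.560 -0.813 0.163
  outer loop
   vertex 1.6 0.3 2.2
   vertex 3.4 1.5 2.0
   vertex 1.6 0.6 3.7
  endloop
 endfacet
 facet normal 0.460 -0.766 -0.449
  outer loop
   vertex 1.6 0.3 2.2
   vertex 3.1 2.2 0.5
   vertex 3.4 1.5 2.0
  endloop
 endfacet
 facet normal -0.514 -0.514 -0.686
  outer loop
   vertex 1.6 0.3 2.2
   vertex 0.9 0.2 2.8
   vertex 0.7 3.2 0.7
  endloop
 endfacet
 facet normal -0.280 -0.508 -0.815
  outer loop
   vertex 1.6 0.3 2.2
   vertex 0.7 3.2 0.7
   vertex 3.1 2.2 0.5
  endloop
 endfacet
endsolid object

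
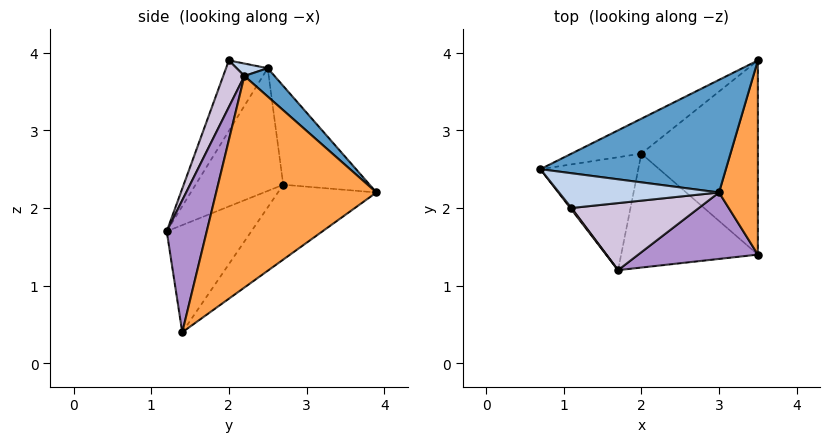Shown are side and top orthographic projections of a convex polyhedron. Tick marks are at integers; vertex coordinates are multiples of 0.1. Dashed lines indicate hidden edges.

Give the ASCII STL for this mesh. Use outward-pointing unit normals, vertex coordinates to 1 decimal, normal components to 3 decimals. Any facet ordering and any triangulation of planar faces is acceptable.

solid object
 facet normal 0.116 0.638 0.761
  outer loop
   vertex 3.0 2.2 3.7
   vertex 3.5 3.9 2.2
   vertex 0.7 2.5 3.8
  endloop
 endfacet
 facet normal 0.075 0.253 0.965
  outer loop
   vertex 3.0 2.2 3.7
   vertex 0.7 2.5 3.8
   vertex 1.1 2.0 3.9
  endloop
 endfacet
 facet normal 0.975 -0.129 0.179
  outer loop
   vertex 3.0 2.2 3.7
   vertex 3.5 1.4 0.4
   vertex 3.5 3.9 2.2
  endloop
 endfacet
 facet normal -0.585 0.697 -0.414
  outer loop
   vertex 2.0 2.7 2.3
   vertex 0.7 2.5 3.8
   vertex 3.5 3.9 2.2
  endloop
 endfacet
 facet normal -0.462 0.518 -0.720
  outer loop
   vertex 2.0 2.7 2.3
   vertex 3.5 3.9 2.2
   vertex 3.5 1.4 0.4
  endloop
 endfacet
 facet normal -0.724 0.376 -0.578
  outer loop
   vertex 1.7 1.2 1.7
   vertex 0.7 2.5 3.8
   vertex 2.0 2.7 2.3
  endloop
 endfacet
 facet normal -0.565 0.401 -0.721
  outer loop
   vertex 1.7 1.2 1.7
   vertex 2.0 2.7 2.3
   vertex 3.5 1.4 0.4
  endloop
 endfacet
 facet normal -0.782 -0.623 0.013
  outer loop
   vertex 1.7 1.2 1.7
   vertex 1.1 2.0 3.9
   vertex 0.7 2.5 3.8
  endloop
 endfacet
 facet normal 0.295 -0.917 0.267
  outer loop
   vertex 1.7 1.2 1.7
   vertex 3.5 1.4 0.4
   vertex 3.0 2.2 3.7
  endloop
 endfacet
 facet normal 0.136 -0.919 0.371
  outer loop
   vertex 1.7 1.2 1.7
   vertex 3.0 2.2 3.7
   vertex 1.1 2.0 3.9
  endloop
 endfacet
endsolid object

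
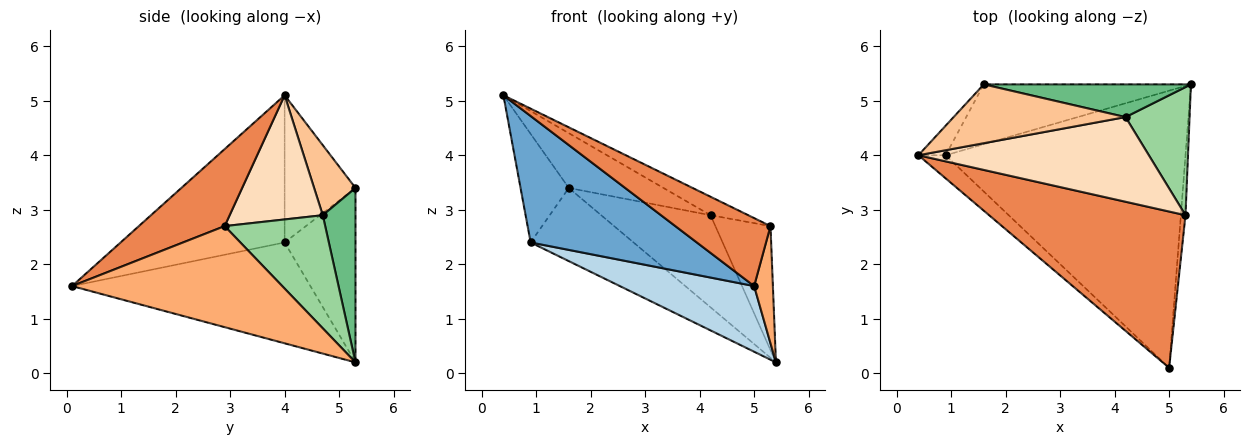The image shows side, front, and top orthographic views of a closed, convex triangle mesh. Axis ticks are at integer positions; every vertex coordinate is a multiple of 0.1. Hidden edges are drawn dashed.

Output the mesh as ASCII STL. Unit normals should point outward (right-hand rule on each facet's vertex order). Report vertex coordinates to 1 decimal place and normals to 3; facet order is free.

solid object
 facet normal -0.697 -0.706 -0.129
  outer loop
   vertex 0.9 4.0 2.4
   vertex 5.0 0.1 1.6
   vertex 0.4 4.0 5.1
  endloop
 endfacet
 facet normal -0.817 0.556 -0.151
  outer loop
   vertex 0.9 4.0 2.4
   vertex 0.4 4.0 5.1
   vertex 1.6 5.3 3.4
  endloop
 endfacet
 facet normal -0.379 -0.213 -0.901
  outer loop
   vertex 0.9 4.0 2.4
   vertex 5.4 5.3 0.2
   vertex 5.0 0.1 1.6
  endloop
 endfacet
 facet normal -0.470 0.683 -0.559
  outer loop
   vertex 0.9 4.0 2.4
   vertex 1.6 5.3 3.4
   vertex 5.4 5.3 0.2
  endloop
 endfacet
 facet normal 0.338 -0.375 0.863
  outer loop
   vertex 5.3 2.9 2.7
   vertex 0.4 4.0 5.1
   vertex 5.0 0.1 1.6
  endloop
 endfacet
 facet normal 0.995 -0.089 -0.045
  outer loop
   vertex 5.3 2.9 2.7
   vertex 5.0 0.1 1.6
   vertex 5.4 5.3 0.2
  endloop
 endfacet
 facet normal 0.286 0.653 0.701
  outer loop
   vertex 4.2 4.7 2.9
   vertex 1.6 5.3 3.4
   vertex 0.4 4.0 5.1
  endloop
 endfacet
 facet normal 0.466 0.189 0.865
  outer loop
   vertex 4.2 4.7 2.9
   vertex 0.4 4.0 5.1
   vertex 5.3 2.9 2.7
  endloop
 endfacet
 facet normal 0.271 0.907 0.322
  outer loop
   vertex 4.2 4.7 2.9
   vertex 5.4 5.3 0.2
   vertex 1.6 5.3 3.4
  endloop
 endfacet
 facet normal 0.785 0.431 0.445
  outer loop
   vertex 4.2 4.7 2.9
   vertex 5.3 2.9 2.7
   vertex 5.4 5.3 0.2
  endloop
 endfacet
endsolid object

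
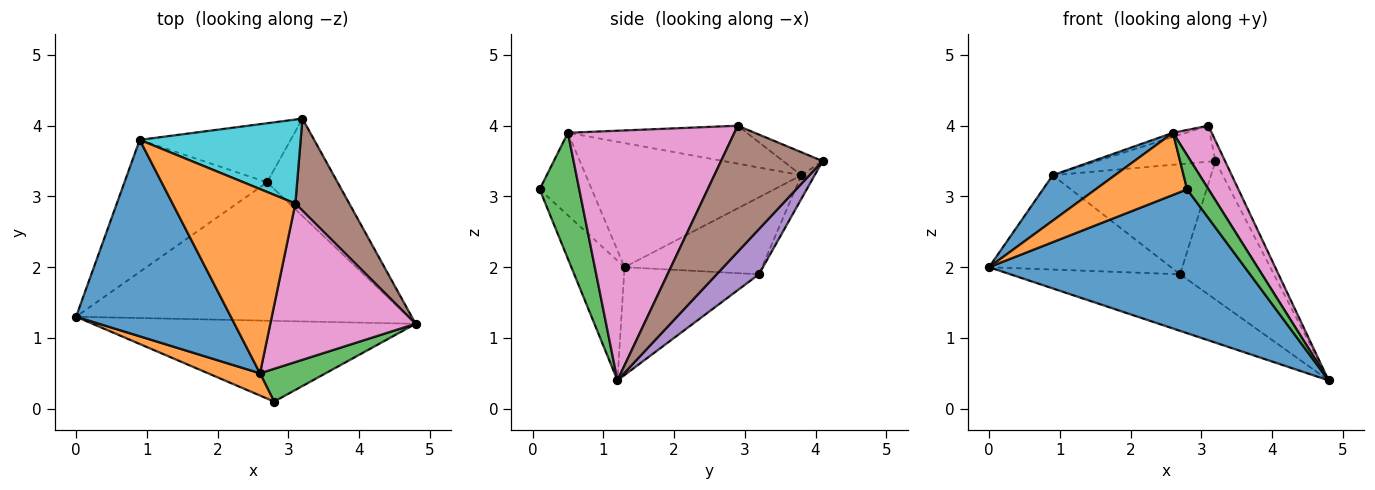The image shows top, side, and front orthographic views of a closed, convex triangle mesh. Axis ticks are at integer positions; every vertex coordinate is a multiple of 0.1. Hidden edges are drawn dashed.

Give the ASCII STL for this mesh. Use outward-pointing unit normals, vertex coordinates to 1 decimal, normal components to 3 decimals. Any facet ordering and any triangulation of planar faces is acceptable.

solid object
 facet normal -0.178 -0.858 -0.482
  outer loop
   vertex 2.8 0.1 3.1
   vertex 0.0 1.3 2.0
   vertex 4.8 1.2 0.4
  endloop
 endfacet
 facet normal -0.472 -0.830 0.297
  outer loop
   vertex 2.6 0.5 3.9
   vertex 0.0 1.3 2.0
   vertex 2.8 0.1 3.1
  endloop
 endfacet
 facet normal 0.800 -0.433 0.416
  outer loop
   vertex 2.6 0.5 3.9
   vertex 2.8 0.1 3.1
   vertex 4.8 1.2 0.4
  endloop
 endfacet
 facet normal -0.288 0.362 -0.886
  outer loop
   vertex 2.7 3.2 1.9
   vertex 4.8 1.2 0.4
   vertex 0.0 1.3 2.0
  endloop
 endfacet
 facet normal 0.346 0.768 -0.540
  outer loop
   vertex 2.7 3.2 1.9
   vertex 3.2 4.1 3.5
   vertex 4.8 1.2 0.4
  endloop
 endfacet
 facet normal 0.916 0.087 0.392
  outer loop
   vertex 3.1 2.9 4.0
   vertex 4.8 1.2 0.4
   vertex 3.2 4.1 3.5
  endloop
 endfacet
 facet normal 0.847 -0.197 0.493
  outer loop
   vertex 3.1 2.9 4.0
   vertex 2.6 0.5 3.9
   vertex 4.8 1.2 0.4
  endloop
 endfacet
 facet normal -0.402 0.532 -0.745
  outer loop
   vertex 0.9 3.8 3.3
   vertex 2.7 3.2 1.9
   vertex 0.0 1.3 2.0
  endloop
 endfacet
 facet normal -0.074 0.879 -0.471
  outer loop
   vertex 0.9 3.8 3.3
   vertex 3.2 4.1 3.5
   vertex 2.7 3.2 1.9
  endloop
 endfacet
 facet normal -0.130 0.391 0.911
  outer loop
   vertex 0.9 3.8 3.3
   vertex 3.1 2.9 4.0
   vertex 3.2 4.1 3.5
  endloop
 endfacet
 facet normal -0.616 -0.178 0.768
  outer loop
   vertex 0.9 3.8 3.3
   vertex 0.0 1.3 2.0
   vertex 2.6 0.5 3.9
  endloop
 endfacet
 facet normal -0.295 0.022 0.955
  outer loop
   vertex 0.9 3.8 3.3
   vertex 2.6 0.5 3.9
   vertex 3.1 2.9 4.0
  endloop
 endfacet
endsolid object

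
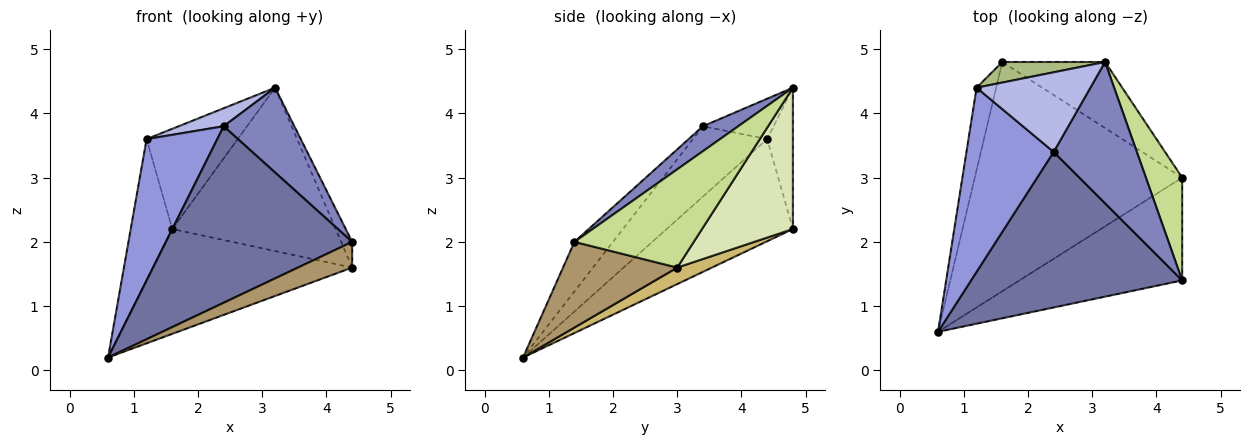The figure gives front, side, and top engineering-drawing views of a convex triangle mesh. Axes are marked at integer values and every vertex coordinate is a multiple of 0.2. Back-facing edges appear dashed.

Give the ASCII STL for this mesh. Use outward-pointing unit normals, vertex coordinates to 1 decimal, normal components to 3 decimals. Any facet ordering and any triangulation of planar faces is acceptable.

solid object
 facet normal -0.153 -0.741 0.653
  outer loop
   vertex 2.4 3.4 3.8
   vertex 0.6 0.6 0.2
   vertex 4.4 1.4 2.0
  endloop
 endfacet
 facet normal 0.249 -0.498 0.830
  outer loop
   vertex 2.4 3.4 3.8
   vertex 4.4 1.4 2.0
   vertex 3.2 4.8 4.4
  endloop
 endfacet
 facet normal -0.539 -0.513 0.668
  outer loop
   vertex 1.2 4.4 3.6
   vertex 0.6 0.6 0.2
   vertex 2.4 3.4 3.8
  endloop
 endfacet
 facet normal -0.327 -0.208 0.922
  outer loop
   vertex 1.2 4.4 3.6
   vertex 2.4 3.4 3.8
   vertex 3.2 4.8 4.4
  endloop
 endfacet
 facet normal -0.934 0.308 -0.179
  outer loop
   vertex 1.6 4.8 2.2
   vertex 0.6 0.6 0.2
   vertex 1.2 4.4 3.6
  endloop
 endfacet
 facet normal -0.266 0.944 0.194
  outer loop
   vertex 1.6 4.8 2.2
   vertex 1.2 4.4 3.6
   vertex 3.2 4.8 4.4
  endloop
 endfacet
 facet normal 0.935 0.086 0.345
  outer loop
   vertex 4.4 3.0 1.6
   vertex 3.2 4.8 4.4
   vertex 4.4 1.4 2.0
  endloop
 endfacet
 facet normal 0.458 0.824 -0.333
  outer loop
   vertex 4.4 3.0 1.6
   vertex 1.6 4.8 2.2
   vertex 3.2 4.8 4.4
  endloop
 endfacet
 facet normal 0.455 -0.216 -0.864
  outer loop
   vertex 4.4 3.0 1.6
   vertex 4.4 1.4 2.0
   vertex 0.6 0.6 0.2
  endloop
 endfacet
 facet normal 0.072 0.415 -0.907
  outer loop
   vertex 4.4 3.0 1.6
   vertex 0.6 0.6 0.2
   vertex 1.6 4.8 2.2
  endloop
 endfacet
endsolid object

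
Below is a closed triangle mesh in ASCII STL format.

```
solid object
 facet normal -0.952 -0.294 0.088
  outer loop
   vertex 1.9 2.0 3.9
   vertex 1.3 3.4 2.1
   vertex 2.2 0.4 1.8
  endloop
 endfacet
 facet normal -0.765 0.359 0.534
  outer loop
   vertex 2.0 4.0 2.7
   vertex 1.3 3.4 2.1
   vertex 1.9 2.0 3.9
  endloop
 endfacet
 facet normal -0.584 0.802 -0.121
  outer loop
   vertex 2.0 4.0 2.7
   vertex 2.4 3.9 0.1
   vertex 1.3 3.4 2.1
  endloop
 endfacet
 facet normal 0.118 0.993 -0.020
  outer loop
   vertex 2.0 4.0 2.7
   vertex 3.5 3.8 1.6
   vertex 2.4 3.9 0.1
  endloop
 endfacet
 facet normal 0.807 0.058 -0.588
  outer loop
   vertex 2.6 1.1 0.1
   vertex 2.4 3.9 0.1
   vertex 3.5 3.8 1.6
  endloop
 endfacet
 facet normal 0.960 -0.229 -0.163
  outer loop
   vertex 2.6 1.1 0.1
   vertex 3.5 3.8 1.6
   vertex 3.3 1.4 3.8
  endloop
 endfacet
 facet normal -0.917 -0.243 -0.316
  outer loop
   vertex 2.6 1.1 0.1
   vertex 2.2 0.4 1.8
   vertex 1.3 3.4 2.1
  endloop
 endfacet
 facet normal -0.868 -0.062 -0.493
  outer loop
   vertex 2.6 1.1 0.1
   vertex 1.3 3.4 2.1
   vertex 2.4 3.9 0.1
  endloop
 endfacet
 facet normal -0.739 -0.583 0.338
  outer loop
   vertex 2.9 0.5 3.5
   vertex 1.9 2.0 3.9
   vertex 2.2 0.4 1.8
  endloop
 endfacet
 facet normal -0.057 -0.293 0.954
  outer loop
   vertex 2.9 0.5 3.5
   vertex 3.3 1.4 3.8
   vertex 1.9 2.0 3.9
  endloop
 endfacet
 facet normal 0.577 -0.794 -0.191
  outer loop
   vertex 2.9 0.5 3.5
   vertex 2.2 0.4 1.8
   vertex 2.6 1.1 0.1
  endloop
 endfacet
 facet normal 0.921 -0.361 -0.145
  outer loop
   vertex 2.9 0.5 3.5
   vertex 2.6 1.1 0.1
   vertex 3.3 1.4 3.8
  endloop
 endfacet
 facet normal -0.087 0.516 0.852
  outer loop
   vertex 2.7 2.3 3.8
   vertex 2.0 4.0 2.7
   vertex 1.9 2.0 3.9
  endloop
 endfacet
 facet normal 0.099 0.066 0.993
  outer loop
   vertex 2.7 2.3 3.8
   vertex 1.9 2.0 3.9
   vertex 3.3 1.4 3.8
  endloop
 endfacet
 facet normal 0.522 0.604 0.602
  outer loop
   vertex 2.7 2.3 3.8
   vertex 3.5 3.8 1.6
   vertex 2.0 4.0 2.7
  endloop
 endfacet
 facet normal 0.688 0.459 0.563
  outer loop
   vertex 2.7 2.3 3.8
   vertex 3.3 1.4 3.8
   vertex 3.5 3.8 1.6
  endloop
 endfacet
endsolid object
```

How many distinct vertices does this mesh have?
10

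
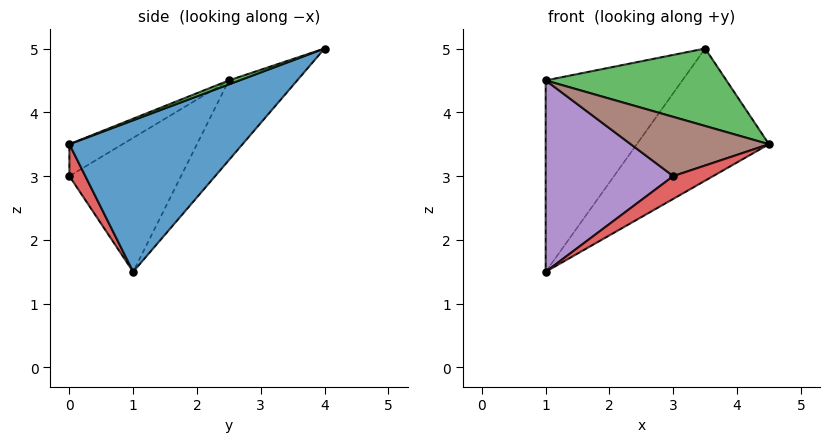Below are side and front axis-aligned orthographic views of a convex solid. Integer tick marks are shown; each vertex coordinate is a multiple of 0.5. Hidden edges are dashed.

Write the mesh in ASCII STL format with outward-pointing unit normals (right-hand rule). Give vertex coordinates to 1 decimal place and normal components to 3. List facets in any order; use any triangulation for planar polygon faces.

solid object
 facet normal 0.538 0.411 -0.736
  outer loop
   vertex 3.5 4.0 5.0
   vertex 4.5 0.0 3.5
   vertex 1.0 1.0 1.5
  endloop
 endfacet
 facet normal -0.408 0.816 -0.408
  outer loop
   vertex 1.0 2.5 4.5
   vertex 3.5 4.0 5.0
   vertex 1.0 1.0 1.5
  endloop
 endfacet
 facet normal 0.020 -0.347 0.938
  outer loop
   vertex 1.0 2.5 4.5
   vertex 4.5 0.0 3.5
   vertex 3.5 4.0 5.0
  endloop
 endfacet
 facet normal 0.248 -0.620 -0.744
  outer loop
   vertex 3.0 0.0 3.0
   vertex 1.0 1.0 1.5
   vertex 4.5 0.0 3.5
  endloop
 endfacet
 facet normal -0.616 -0.704 0.352
  outer loop
   vertex 3.0 0.0 3.0
   vertex 1.0 2.5 4.5
   vertex 1.0 1.0 1.5
  endloop
 endfacet
 facet normal -0.244 -0.635 0.733
  outer loop
   vertex 3.0 0.0 3.0
   vertex 4.5 0.0 3.5
   vertex 1.0 2.5 4.5
  endloop
 endfacet
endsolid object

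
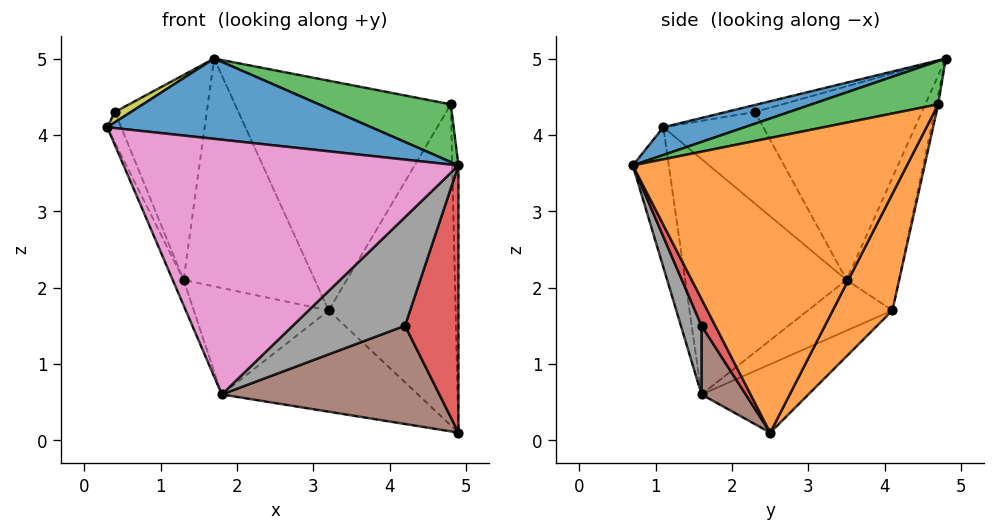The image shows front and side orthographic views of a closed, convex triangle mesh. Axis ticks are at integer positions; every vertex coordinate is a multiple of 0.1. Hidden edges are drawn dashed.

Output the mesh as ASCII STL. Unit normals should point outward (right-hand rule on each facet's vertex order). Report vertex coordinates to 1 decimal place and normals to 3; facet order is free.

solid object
 facet normal 0.081 -0.265 0.961
  outer loop
   vertex 4.9 0.7 3.6
   vertex 1.7 4.8 5.0
   vertex 0.3 1.1 4.1
  endloop
 endfacet
 facet normal 1.000 0.023 0.012
  outer loop
   vertex 4.8 4.7 4.4
   vertex 4.9 0.7 3.6
   vertex 4.9 2.5 0.1
  endloop
 endfacet
 facet normal 0.181 -0.189 0.965
  outer loop
   vertex 4.8 4.7 4.4
   vertex 1.7 4.8 5.0
   vertex 4.9 0.7 3.6
  endloop
 endfacet
 facet normal 0.223 -0.867 -0.446
  outer loop
   vertex 4.2 1.6 1.5
   vertex 4.9 2.5 0.1
   vertex 4.9 0.7 3.6
  endloop
 endfacet
 facet normal -0.921 0.062 -0.386
  outer loop
   vertex 1.8 1.6 0.6
   vertex 0.3 1.1 4.1
   vertex 1.3 3.5 2.1
  endloop
 endfacet
 facet normal 0.176 -0.866 -0.469
  outer loop
   vertex 1.8 1.6 0.6
   vertex 4.9 2.5 0.1
   vertex 4.2 1.6 1.5
  endloop
 endfacet
 facet normal -0.105 -0.977 -0.185
  outer loop
   vertex 1.8 1.6 0.6
   vertex 4.9 0.7 3.6
   vertex 0.3 1.1 4.1
  endloop
 endfacet
 facet normal 0.163 -0.886 -0.434
  outer loop
   vertex 1.8 1.6 0.6
   vertex 4.2 1.6 1.5
   vertex 4.9 0.7 3.6
  endloop
 endfacet
 facet normal -0.249 -0.139 0.959
  outer loop
   vertex 0.4 2.3 4.3
   vertex 0.3 1.1 4.1
   vertex 1.7 4.8 5.0
  endloop
 endfacet
 facet normal -0.941 0.131 -0.314
  outer loop
   vertex 0.4 2.3 4.3
   vertex 1.3 3.5 2.1
   vertex 0.3 1.1 4.1
  endloop
 endfacet
 facet normal -0.872 0.480 -0.095
  outer loop
   vertex 0.4 2.3 4.3
   vertex 1.7 4.8 5.0
   vertex 1.3 3.5 2.1
  endloop
 endfacet
 facet normal 0.387 0.824 -0.413
  outer loop
   vertex 3.2 4.1 1.7
   vertex 4.8 4.7 4.4
   vertex 4.9 2.5 0.1
  endloop
 endfacet
 facet normal -0.280 0.514 -0.811
  outer loop
   vertex 3.2 4.1 1.7
   vertex 4.9 2.5 0.1
   vertex 1.8 1.6 0.6
  endloop
 endfacet
 facet normal -0.332 0.529 -0.781
  outer loop
   vertex 3.2 4.1 1.7
   vertex 1.8 1.6 0.6
   vertex 1.3 3.5 2.1
  endloop
 endfacet
 facet normal -0.009 0.977 -0.212
  outer loop
   vertex 3.2 4.1 1.7
   vertex 1.7 4.8 5.0
   vertex 4.8 4.7 4.4
  endloop
 endfacet
 facet normal -0.348 0.873 -0.343
  outer loop
   vertex 3.2 4.1 1.7
   vertex 1.3 3.5 2.1
   vertex 1.7 4.8 5.0
  endloop
 endfacet
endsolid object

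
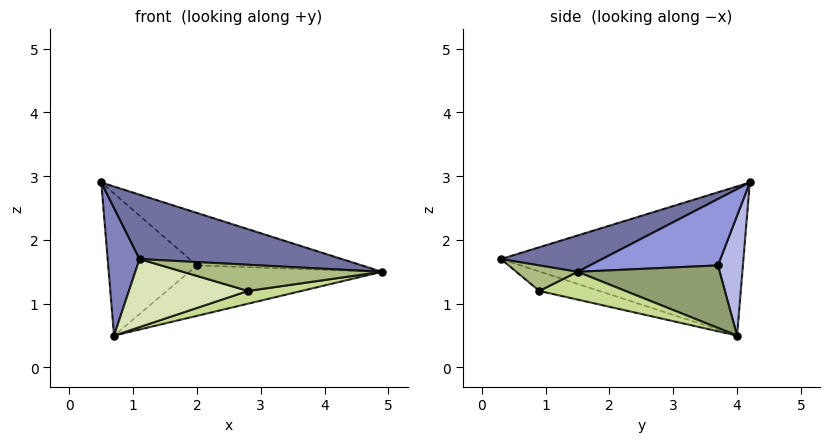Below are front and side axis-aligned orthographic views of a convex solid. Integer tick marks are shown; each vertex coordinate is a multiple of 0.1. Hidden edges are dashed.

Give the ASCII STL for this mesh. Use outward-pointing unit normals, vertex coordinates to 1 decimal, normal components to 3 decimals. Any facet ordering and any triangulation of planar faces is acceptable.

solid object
 facet normal 0.136 -0.272 0.953
  outer loop
   vertex 1.1 0.3 1.7
   vertex 4.9 1.5 1.5
   vertex 0.5 4.2 2.9
  endloop
 endfacet
 facet normal -0.989 -0.130 -0.072
  outer loop
   vertex 0.7 4.0 0.5
   vertex 1.1 0.3 1.7
   vertex 0.5 4.2 2.9
  endloop
 endfacet
 facet normal 0.569 0.733 0.374
  outer loop
   vertex 2.0 3.7 1.6
   vertex 0.5 4.2 2.9
   vertex 4.9 1.5 1.5
  endloop
 endfacet
 facet normal 0.270 0.961 -0.058
  outer loop
   vertex 2.0 3.7 1.6
   vertex 0.7 4.0 0.5
   vertex 0.5 4.2 2.9
  endloop
 endfacet
 facet normal 0.535 0.725 -0.434
  outer loop
   vertex 2.0 3.7 1.6
   vertex 4.9 1.5 1.5
   vertex 0.7 4.0 0.5
  endloop
 endfacet
 facet normal 0.291 -0.946 -0.145
  outer loop
   vertex 2.8 0.9 1.2
   vertex 4.9 1.5 1.5
   vertex 1.1 0.3 1.7
  endloop
 endfacet
 facet normal 0.170 -0.106 -0.980
  outer loop
   vertex 2.8 0.9 1.2
   vertex 0.7 4.0 0.5
   vertex 4.9 1.5 1.5
  endloop
 endfacet
 facet normal -0.162 -0.320 -0.933
  outer loop
   vertex 2.8 0.9 1.2
   vertex 1.1 0.3 1.7
   vertex 0.7 4.0 0.5
  endloop
 endfacet
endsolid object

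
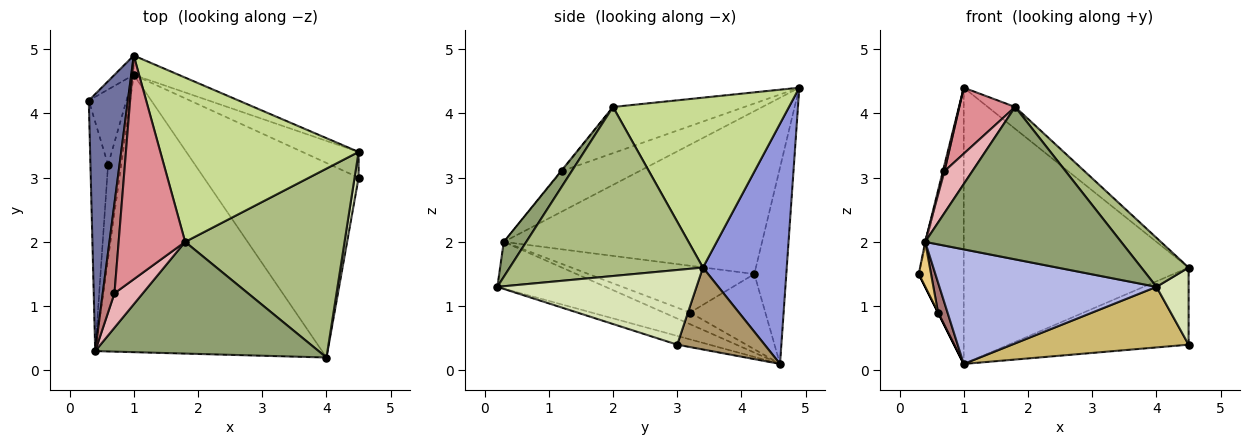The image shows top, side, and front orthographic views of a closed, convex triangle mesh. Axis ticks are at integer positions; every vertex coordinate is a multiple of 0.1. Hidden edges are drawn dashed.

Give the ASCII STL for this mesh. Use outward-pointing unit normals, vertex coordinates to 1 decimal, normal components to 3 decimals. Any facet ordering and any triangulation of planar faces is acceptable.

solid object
 facet normal -0.972 0.005 0.233
  outer loop
   vertex 0.4 0.3 2.0
   vertex 1.0 4.9 4.4
   vertex 0.3 4.2 1.5
  endloop
 endfacet
 facet normal -0.579 0.814 -0.057
  outer loop
   vertex 1.0 4.6 0.1
   vertex 0.3 4.2 1.5
   vertex 1.0 4.9 4.4
  endloop
 endfacet
 facet normal 0.349 0.935 -0.065
  outer loop
   vertex 1.0 4.6 0.1
   vertex 1.0 4.9 4.4
   vertex 4.5 3.4 1.6
  endloop
 endfacet
 facet normal -0.187 -0.375 -0.908
  outer loop
   vertex 1.0 4.6 0.1
   vertex 4.0 0.2 1.3
   vertex 0.4 0.3 2.0
  endloop
 endfacet
 facet normal 0.092 -0.803 0.589
  outer loop
   vertex 1.8 2.0 4.1
   vertex 0.4 0.3 2.0
   vertex 4.0 0.2 1.3
  endloop
 endfacet
 facet normal 0.716 -0.175 0.675
  outer loop
   vertex 1.8 2.0 4.1
   vertex 4.0 0.2 1.3
   vertex 4.5 3.4 1.6
  endloop
 endfacet
 facet normal 0.647 0.100 0.755
  outer loop
   vertex 1.8 2.0 4.1
   vertex 4.5 3.4 1.6
   vertex 1.0 4.9 4.4
  endloop
 endfacet
 facet normal 0.986 -0.159 0.053
  outer loop
   vertex 4.5 3.0 0.4
   vertex 4.5 3.4 1.6
   vertex 4.0 0.2 1.3
  endloop
 endfacet
 facet normal 0.418 0.862 -0.287
  outer loop
   vertex 4.5 3.0 0.4
   vertex 1.0 4.6 0.1
   vertex 4.5 3.4 1.6
  endloop
 endfacet
 facet normal -0.054 -0.297 -0.953
  outer loop
   vertex 4.5 3.0 0.4
   vertex 4.0 0.2 1.3
   vertex 1.0 4.6 0.1
  endloop
 endfacet
 facet normal -0.934 -0.069 -0.352
  outer loop
   vertex 0.6 3.2 0.9
   vertex 0.4 0.3 2.0
   vertex 0.3 4.2 1.5
  endloop
 endfacet
 facet normal -0.894 0.000 -0.447
  outer loop
   vertex 0.6 3.2 0.9
   vertex 0.3 4.2 1.5
   vertex 1.0 4.6 0.1
  endloop
 endfacet
 facet normal -0.645 -0.232 -0.728
  outer loop
   vertex 0.6 3.2 0.9
   vertex 1.0 4.6 0.1
   vertex 0.4 0.3 2.0
  endloop
 endfacet
 facet normal -0.960 -0.020 0.278
  outer loop
   vertex 0.7 1.2 3.1
   vertex 1.0 4.9 4.4
   vertex 0.4 0.3 2.0
  endloop
 endfacet
 facet normal -0.554 -0.236 0.798
  outer loop
   vertex 0.7 1.2 3.1
   vertex 1.8 2.0 4.1
   vertex 1.0 4.9 4.4
  endloop
 endfacet
 facet normal -0.017 -0.772 0.636
  outer loop
   vertex 0.7 1.2 3.1
   vertex 0.4 0.3 2.0
   vertex 1.8 2.0 4.1
  endloop
 endfacet
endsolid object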